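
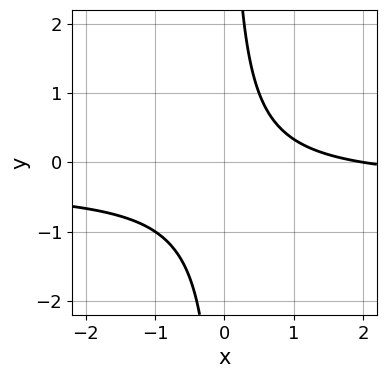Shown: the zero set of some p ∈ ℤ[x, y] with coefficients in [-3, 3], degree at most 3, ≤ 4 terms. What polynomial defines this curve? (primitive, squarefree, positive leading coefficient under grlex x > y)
deg p = 2. The shape is more complex than any degree-1 curve.
Observable constraints: no y-intercept at any integer in the box; it meets the x-axis at x = 2 (among the integer gridlines).
Matching integer coefficients to the picture gives p.

3*x*y + x - 2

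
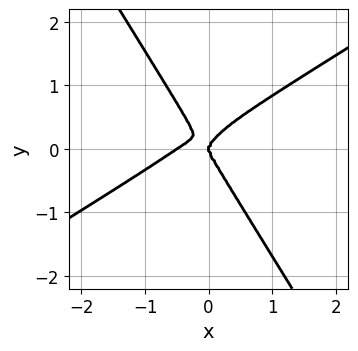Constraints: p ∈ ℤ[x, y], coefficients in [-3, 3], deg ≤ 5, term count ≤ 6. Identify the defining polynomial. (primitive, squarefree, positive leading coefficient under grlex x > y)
First, deg p = 4.
Next, from the visible intercepts: it meets the x-axis at x = 0 (among the integer gridlines); one y-axis crossing is at y = 0.
Finally, these observations pin down the coefficients.

2*x^4 - 3*x^3*y - y^4 + x^3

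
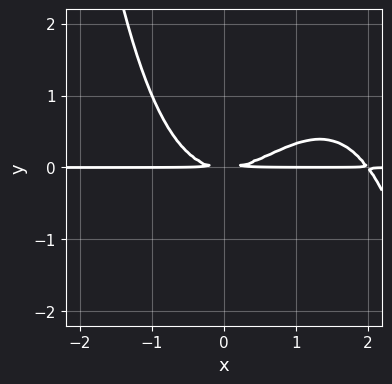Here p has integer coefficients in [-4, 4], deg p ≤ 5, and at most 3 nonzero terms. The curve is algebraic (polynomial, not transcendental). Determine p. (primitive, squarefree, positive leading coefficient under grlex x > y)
1. Degree: the shape is more complex than any degree-3 curve, so deg p = 4.
2. Against the integer gridlines: every point of the x-axis in the box is on the curve.
3. Fitting integer coefficients to these (and the overall shape) gives p.

x^3*y - 2*x^2*y + 3*y^2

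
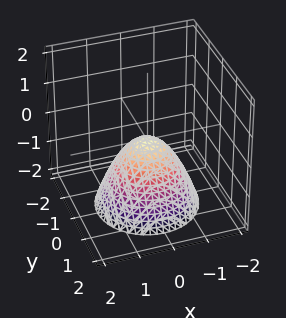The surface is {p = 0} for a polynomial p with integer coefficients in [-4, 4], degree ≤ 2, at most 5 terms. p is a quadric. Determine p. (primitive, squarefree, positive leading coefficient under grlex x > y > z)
First, degree: a single bowl opening along one axis; a quadric, so deg p = 2.
Then, symmetries: rotational symmetry about the z-axis ⇒ p depends on x, y only through x² + y².
Next, from the visible intercepts: it meets the x-axis at x = 0 (among the integer gridlines); it crosses the z-axis at the gridline z = 0; a circular section at z = -1 has radius exactly 1.
Finally, putting this together gives p.

x^2 + y^2 + z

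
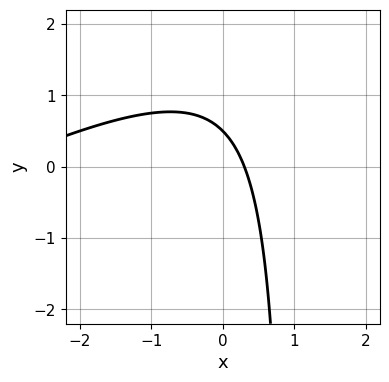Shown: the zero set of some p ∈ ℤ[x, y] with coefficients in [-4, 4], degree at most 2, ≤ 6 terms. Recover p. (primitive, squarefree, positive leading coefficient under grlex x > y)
x^2 - 2*x*y + 3*x + 2*y - 1

First, the degree is 2 — a generic line meets the curve in up to 2 points.
Finally, putting this together gives p.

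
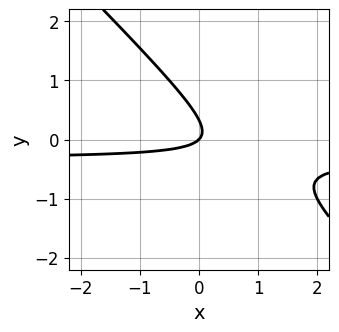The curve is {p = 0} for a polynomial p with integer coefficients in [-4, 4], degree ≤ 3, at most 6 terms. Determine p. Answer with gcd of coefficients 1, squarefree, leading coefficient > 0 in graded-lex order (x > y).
3*x*y + 3*y^2 + x - y

1. The degree is 2 — no degree-1 curve has this shape.
2. Observable constraints: it meets the x-axis at x = 0 (among the integer gridlines); it crosses the y-axis at the gridline y = 0.
3. Putting this together gives p.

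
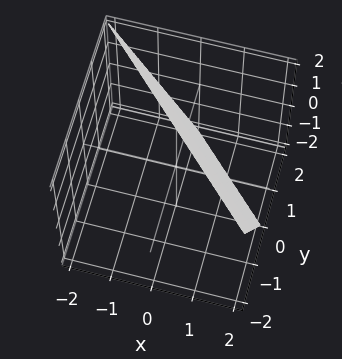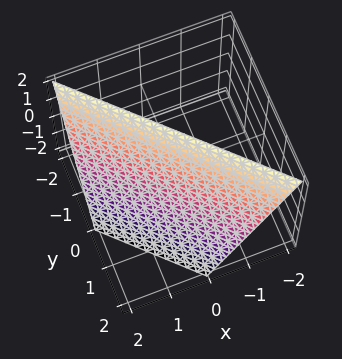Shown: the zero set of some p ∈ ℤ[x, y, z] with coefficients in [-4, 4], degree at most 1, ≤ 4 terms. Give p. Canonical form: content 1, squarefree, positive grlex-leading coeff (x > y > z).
(a) deg p = 1. Every cross-section is a straight line — this is a plane.
(b) Against the integer gridlines: it meets the x-axis at x = 1 (among the integer gridlines); it meets the y-axis at y = 1 (among the integer gridlines).
(c) Matching integer coefficients to the picture gives p. Check: (0, 0, 2) on the z-axis lies on the surface, and p(0, 0, 2) = 0. ✓

2*x + 2*y + z - 2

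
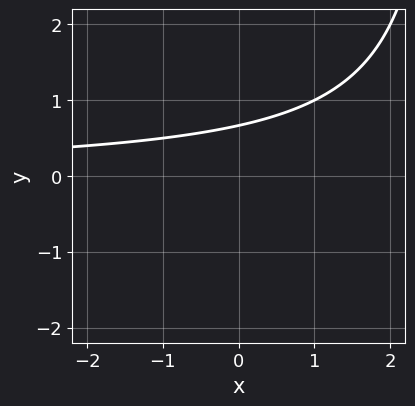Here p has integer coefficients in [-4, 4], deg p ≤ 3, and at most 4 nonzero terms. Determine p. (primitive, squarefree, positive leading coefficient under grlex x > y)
(a) Degree: a generic line meets the curve in up to 2 points, so deg p = 2.
(b) From the visible intercepts: it misses every integer gridline on the x-axis.
(c) These observations pin down the coefficients.

x*y - 3*y + 2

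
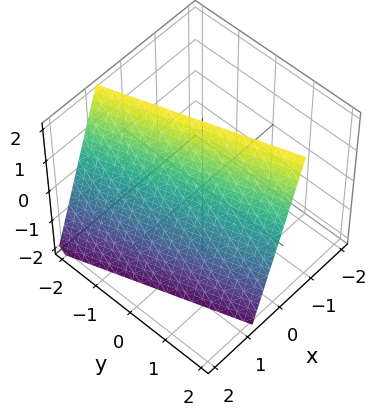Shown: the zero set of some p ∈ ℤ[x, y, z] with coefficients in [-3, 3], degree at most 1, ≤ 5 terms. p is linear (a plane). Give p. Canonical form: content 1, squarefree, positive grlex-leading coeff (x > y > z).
3*x + y + z - 2

First, degree: the surface is flat (a plane), so deg p = 1.
Next, checking where it meets the axes: it crosses the y-axis at the gridline y = 2; it meets the z-axis at z = 2 (among the integer gridlines).
Finally, matching integer coefficients to the picture gives p.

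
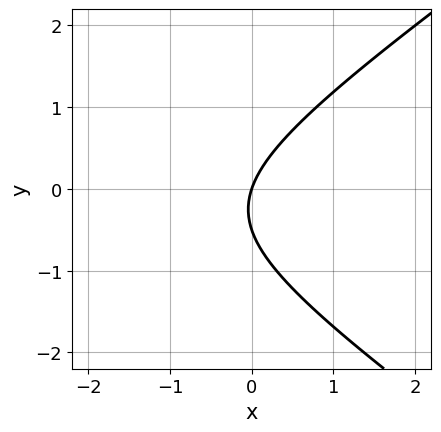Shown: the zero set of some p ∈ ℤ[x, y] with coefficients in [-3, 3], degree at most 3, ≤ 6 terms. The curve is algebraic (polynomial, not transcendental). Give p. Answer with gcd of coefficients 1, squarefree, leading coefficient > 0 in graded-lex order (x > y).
First, deg p = 2. No degree-1 curve has this shape.
Then, reading off the gridlines: it crosses the x-axis at the gridline x = 0; it crosses the y-axis at the gridline y = 0.
Finally, assembling these constraints gives the stated polynomial.

x^2 - 2*y^2 + 3*x - y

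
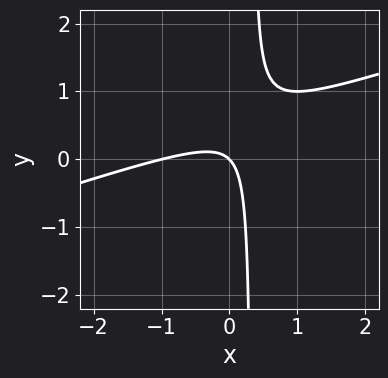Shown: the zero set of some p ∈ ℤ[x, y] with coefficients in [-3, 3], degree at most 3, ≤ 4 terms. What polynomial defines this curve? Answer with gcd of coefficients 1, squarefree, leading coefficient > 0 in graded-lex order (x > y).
x^2 - 3*x*y + x + y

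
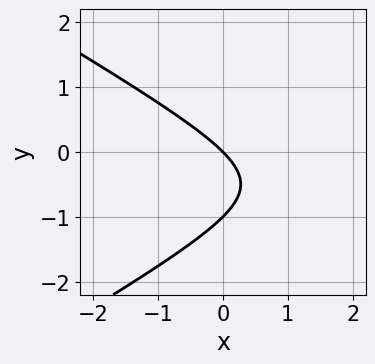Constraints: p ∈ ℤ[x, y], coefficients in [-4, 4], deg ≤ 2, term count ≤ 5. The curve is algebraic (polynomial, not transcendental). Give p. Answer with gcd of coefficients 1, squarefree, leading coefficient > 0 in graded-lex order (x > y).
Degree: the shape is more complex than any degree-1 curve, so deg p = 2.
From the axis intercepts and sections: among the integer gridlines, it crosses the y-axis at y ∈ {-1, 0}; it meets the x-axis at x = 0 (among the integer gridlines).
The integer polynomial consistent with all of this is the stated p.

x^2 - 3*y^2 - 3*x - 3*y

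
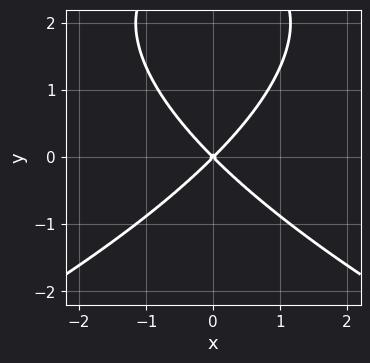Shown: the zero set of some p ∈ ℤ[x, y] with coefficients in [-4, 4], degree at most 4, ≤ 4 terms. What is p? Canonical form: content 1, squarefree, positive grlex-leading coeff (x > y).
y^3 + 3*x^2 - 3*y^2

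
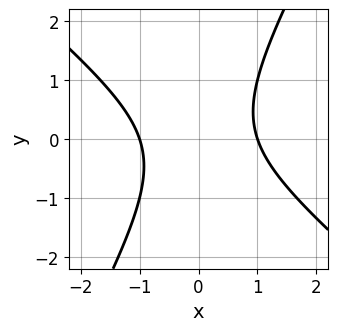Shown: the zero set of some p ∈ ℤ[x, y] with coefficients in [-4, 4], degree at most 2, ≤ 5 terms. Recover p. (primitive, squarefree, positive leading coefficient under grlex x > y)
3*x^2 + 2*x*y - 2*y^2 - 3

(a) deg p = 2. The shape is more complex than any degree-1 curve.
(b) Against the integer gridlines: no y-intercept at any integer in the box; the x-axis gridline crossings are at x ∈ {-1, 1}.
(c) Solving for integer coefficients yields p as stated.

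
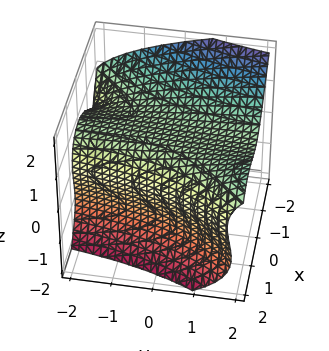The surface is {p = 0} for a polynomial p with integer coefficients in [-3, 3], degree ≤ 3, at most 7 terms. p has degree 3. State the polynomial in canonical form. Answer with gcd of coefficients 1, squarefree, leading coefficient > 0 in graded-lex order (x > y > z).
2*x^3 - 2*x^2*y + 2*z^3 + 3*z^2 - 3

First, the degree is 3 — a generic line meets the surface in up to 3 points.
Next, observable constraints: the surface avoids every integer y-axis point in the box.
Finally, solving for integer coefficients yields p as stated.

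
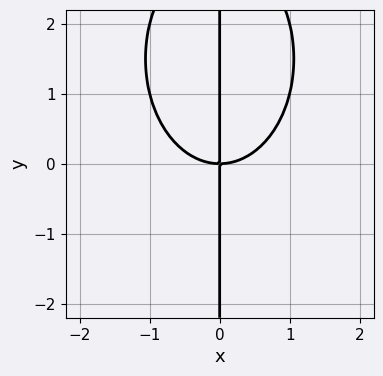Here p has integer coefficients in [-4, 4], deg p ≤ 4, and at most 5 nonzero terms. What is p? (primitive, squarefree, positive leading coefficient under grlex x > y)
1. deg p = 3. The shape is more complex than any degree-2 curve.
2. From the visible intercepts: one x-axis crossing is at x = 0; every point of the y-axis in the box is on the curve.
3. The integer polynomial consistent with all of this is the stated p.

2*x^3 + x*y^2 - 3*x*y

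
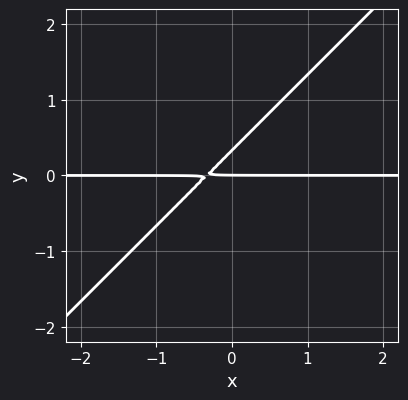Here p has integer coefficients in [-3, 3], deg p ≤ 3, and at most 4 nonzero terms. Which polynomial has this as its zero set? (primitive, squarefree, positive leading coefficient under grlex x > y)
3*x*y - 3*y^2 + y

The degree is 2 — a generic line meets the curve in up to 2 points.
Checking where it meets the axes: it meets the y-axis at y = 0 (among the integer gridlines); every point of the x-axis in the box is on the curve.
Assembling these constraints gives the stated polynomial.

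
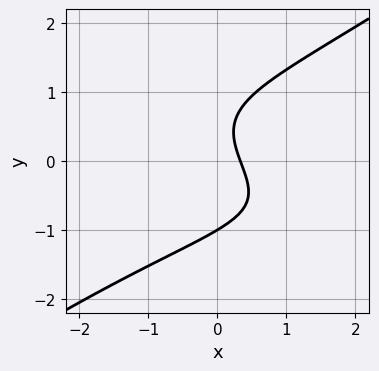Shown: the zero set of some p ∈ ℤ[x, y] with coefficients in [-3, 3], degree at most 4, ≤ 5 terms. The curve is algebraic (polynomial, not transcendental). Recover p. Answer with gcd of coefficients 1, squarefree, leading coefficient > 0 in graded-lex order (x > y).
(a) Degree: a generic line meets the curve in up to 3 points, so deg p = 3.
(b) From the visible intercepts: one y-axis crossing is at y = -1.
(c) Putting this together gives p.

x^2*y - 2*y^3 + 3*x + y - 1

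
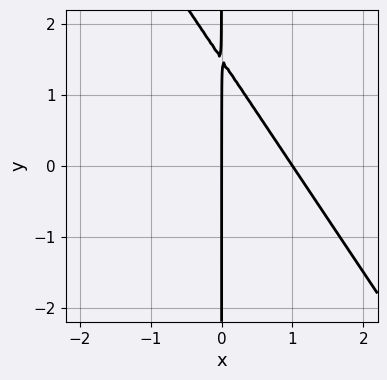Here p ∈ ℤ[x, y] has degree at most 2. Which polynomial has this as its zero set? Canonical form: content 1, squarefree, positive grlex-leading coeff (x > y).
1. The degree is 2 — a generic line meets the curve in up to 2 points.
2. From the axis intercepts and sections: among the integer gridlines, it crosses the x-axis at x ∈ {0, 1}; the visible y-axis segment lies entirely on the curve.
3. Putting this together gives p.

3*x^2 + 2*x*y - 3*x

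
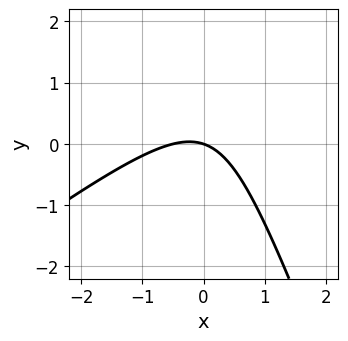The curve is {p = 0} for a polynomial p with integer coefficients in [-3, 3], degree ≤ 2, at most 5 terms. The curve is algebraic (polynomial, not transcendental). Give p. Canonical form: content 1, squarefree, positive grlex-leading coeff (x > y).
2*x^2 - 2*x*y - y^2 + x + 3*y

1. The degree is 2 — a generic line meets the curve in up to 2 points.
2. From the visible intercepts: it crosses the y-axis at the gridline y = 0; it crosses the x-axis at the gridline x = 0.
3. Matching integer coefficients to the picture gives p.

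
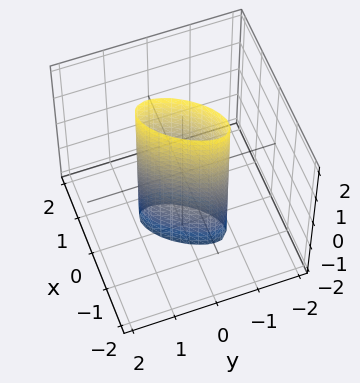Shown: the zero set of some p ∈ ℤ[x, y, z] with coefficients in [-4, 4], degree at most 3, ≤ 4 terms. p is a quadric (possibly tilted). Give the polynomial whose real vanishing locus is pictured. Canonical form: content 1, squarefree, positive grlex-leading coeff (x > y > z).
3*x^2 - 3*x*y + 2*y^2 - 1

First, degree: a generic line meets the surface in up to 2 points, so deg p = 2.
Next, against the integer gridlines: the surface avoids every integer z-axis point in the box.
Finally, fitting integer coefficients to these (and the overall shape) gives p.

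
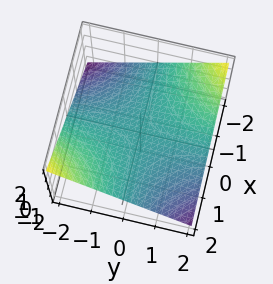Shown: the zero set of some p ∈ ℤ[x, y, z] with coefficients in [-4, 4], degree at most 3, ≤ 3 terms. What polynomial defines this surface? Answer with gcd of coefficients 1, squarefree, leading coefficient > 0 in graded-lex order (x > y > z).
First, deg p = 2. A hyperbolic paraboloid; a quadric.
Next, reading off the gridlines: it meets the z-axis at z = 0 (among the integer gridlines); the visible y-axis segment lies entirely on the surface; the visible x-axis segment lies entirely on the surface.
Finally, these observations pin down the coefficients.

x*y + 3*z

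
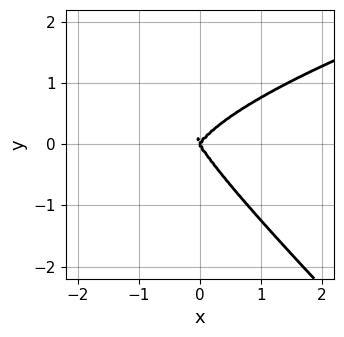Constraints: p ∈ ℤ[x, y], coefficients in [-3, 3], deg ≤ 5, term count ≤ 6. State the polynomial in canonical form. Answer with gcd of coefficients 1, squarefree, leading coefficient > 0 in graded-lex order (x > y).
3*x*y^3 + 3*y^4 - 3*x^3 + x*y^2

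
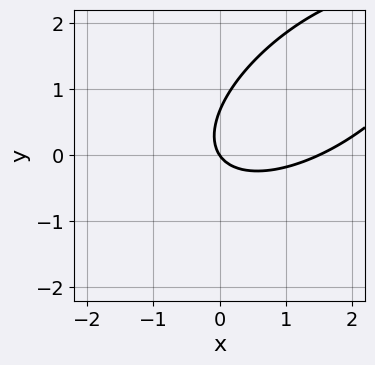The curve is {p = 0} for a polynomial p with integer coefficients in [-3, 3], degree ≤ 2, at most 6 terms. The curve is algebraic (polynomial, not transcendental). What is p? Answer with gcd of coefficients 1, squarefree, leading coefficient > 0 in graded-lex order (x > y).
2*x^2 - 3*x*y + 3*y^2 - 3*x - 2*y

1. deg p = 2. The shape is more complex than any degree-1 curve.
2. Against the integer gridlines: one x-axis crossing is at x = 0; one y-axis crossing is at y = 0.
3. Fitting integer coefficients to these (and the overall shape) gives p.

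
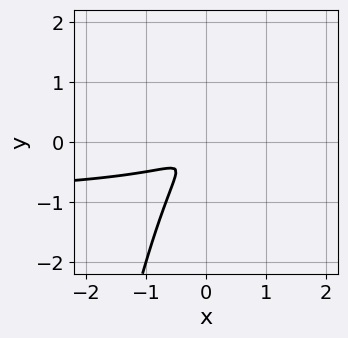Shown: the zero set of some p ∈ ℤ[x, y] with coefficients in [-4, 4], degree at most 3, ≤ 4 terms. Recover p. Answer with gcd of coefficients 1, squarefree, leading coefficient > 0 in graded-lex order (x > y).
2*x^2*y + 2*x^2 - 3*x*y + 2*y^2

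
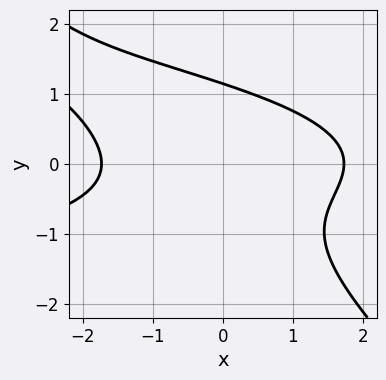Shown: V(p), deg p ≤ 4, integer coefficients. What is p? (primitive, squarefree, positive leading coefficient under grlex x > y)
2*x*y^2 + 2*y^3 + x^2 - 3

1. The degree is 3 — no degree-2 curve has this shape.
2. Solving for integer coefficients yields p as stated.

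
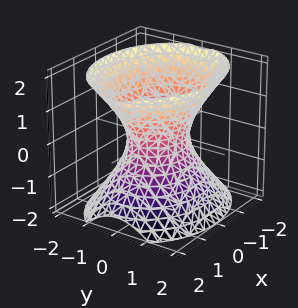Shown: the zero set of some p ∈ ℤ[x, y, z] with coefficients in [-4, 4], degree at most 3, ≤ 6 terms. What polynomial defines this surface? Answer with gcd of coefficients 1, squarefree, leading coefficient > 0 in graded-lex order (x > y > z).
First, degree: an hourglass — one-sheet hyperboloid; a quadric, so deg p = 2.
Next, symmetries: it's symmetric under z → −z, forcing even powers of z; the y ↦ −y reflection is a symmetry, so y appears only in even powers; mirror symmetry x ↦ −x ⇒ only even powers of x.
Then, checking where it meets the axes: it misses every integer gridline on the z-axis; among the integer gridlines, it crosses the x-axis at x ∈ {-1, 1}.
Finally, fitting integer coefficients to these (and the overall shape) gives p.

2*x^2 + 3*y^2 - 2*z^2 - 2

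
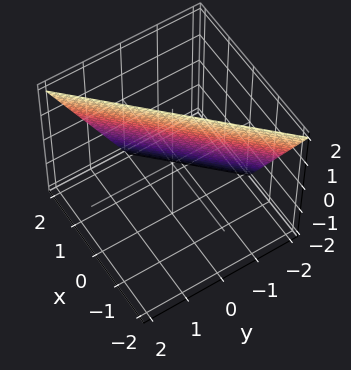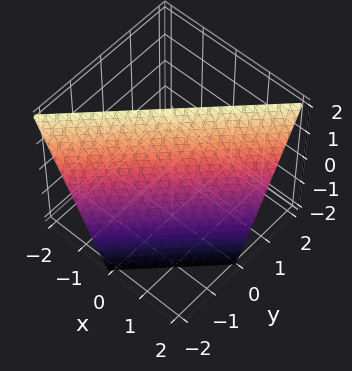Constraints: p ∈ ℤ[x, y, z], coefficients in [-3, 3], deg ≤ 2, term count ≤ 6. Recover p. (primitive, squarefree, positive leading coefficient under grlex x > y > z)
2*x - 2*y + z - 2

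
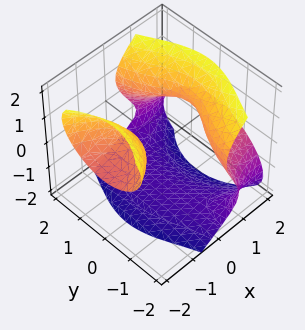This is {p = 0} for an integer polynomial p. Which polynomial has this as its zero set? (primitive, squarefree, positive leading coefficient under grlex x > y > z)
I count 2 distinct pieces.
Degree: the shape is more complex than any degree-2 surface, so deg p = 3.
Observable constraints: no y-intercept at any integer in the box; the surface avoids every integer x-axis point in the box.
Putting this together gives p.

x^2*z + x*y^2 - z^3 + 2*z - 2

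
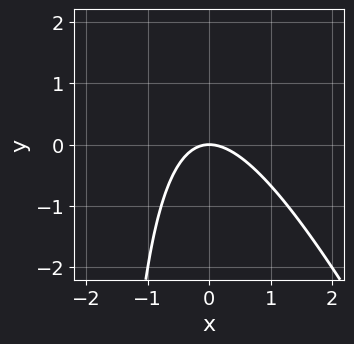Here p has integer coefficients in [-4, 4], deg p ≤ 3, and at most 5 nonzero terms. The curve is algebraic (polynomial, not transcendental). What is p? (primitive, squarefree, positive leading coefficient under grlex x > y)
2*x^2 + x*y + 2*y

(a) The degree is 2 — no degree-1 curve has this shape.
(b) From the axis intercepts and sections: it meets the x-axis at x = 0 (among the integer gridlines); it meets the y-axis at y = 0 (among the integer gridlines).
(c) These observations pin down the coefficients.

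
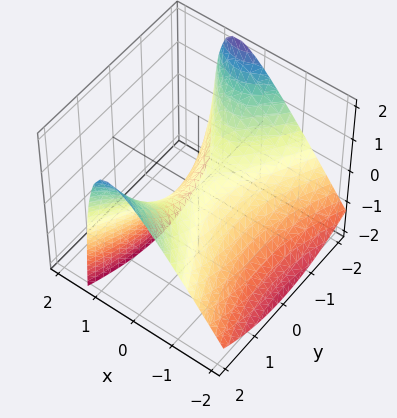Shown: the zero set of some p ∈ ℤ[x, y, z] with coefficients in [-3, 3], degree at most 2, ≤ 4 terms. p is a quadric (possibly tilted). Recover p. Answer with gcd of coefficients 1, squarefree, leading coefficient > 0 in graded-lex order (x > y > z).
3*x^2 - 2*x*z - y^2 + 3*z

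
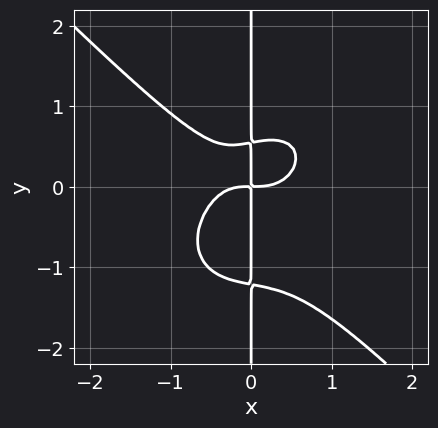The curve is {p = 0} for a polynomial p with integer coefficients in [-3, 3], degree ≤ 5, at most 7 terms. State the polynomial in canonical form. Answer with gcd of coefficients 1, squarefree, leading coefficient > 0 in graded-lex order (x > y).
3*x^4 + 3*x*y^3 - x^2*y + 2*x*y^2 - 2*x*y

1. The degree is 4 — a generic line meets the curve in up to 4 points.
2. Against the integer gridlines: the visible y-axis segment lies entirely on the curve.
3. Together with the visible shape, these determine p as stated.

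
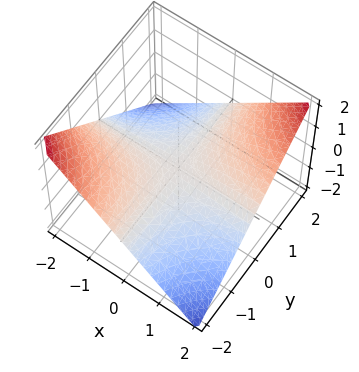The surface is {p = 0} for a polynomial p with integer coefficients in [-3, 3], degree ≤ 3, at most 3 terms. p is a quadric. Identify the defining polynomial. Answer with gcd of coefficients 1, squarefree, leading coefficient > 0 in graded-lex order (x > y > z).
x*y - 2*z

(a) The degree is 2 — a saddle surface; a quadric.
(b) From the visible intercepts: it meets the z-axis at z = 0 (among the integer gridlines); the visible x-axis segment lies entirely on the surface; the visible y-axis segment lies entirely on the surface.
(c) Solving for integer coefficients yields p as stated.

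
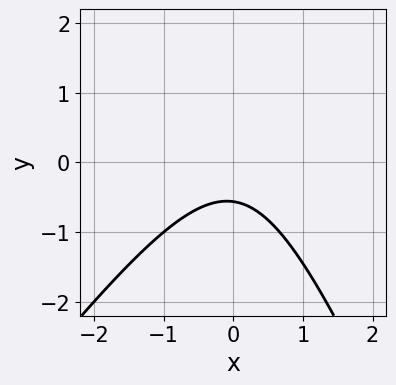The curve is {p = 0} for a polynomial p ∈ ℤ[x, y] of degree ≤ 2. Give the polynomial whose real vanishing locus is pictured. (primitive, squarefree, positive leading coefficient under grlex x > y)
deg p = 2.
Against the integer gridlines: it misses every integer gridline on the x-axis.
These observations pin down the coefficients.

3*x^2 - x*y - y^2 + 3*y + 2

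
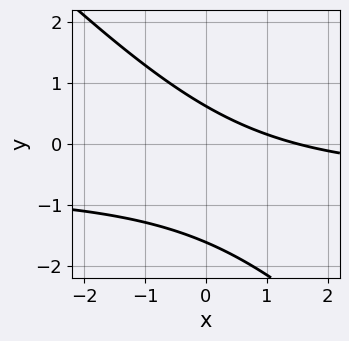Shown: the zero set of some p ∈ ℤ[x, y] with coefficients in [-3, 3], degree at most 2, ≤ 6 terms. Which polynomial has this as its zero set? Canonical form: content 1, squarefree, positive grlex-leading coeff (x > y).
3*x*y + 3*y^2 + 2*x + 3*y - 3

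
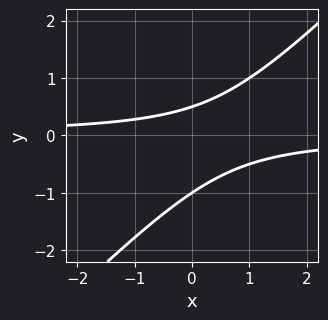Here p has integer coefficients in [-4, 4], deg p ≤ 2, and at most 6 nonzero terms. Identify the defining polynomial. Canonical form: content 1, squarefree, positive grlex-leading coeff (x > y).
2*x*y - 2*y^2 - y + 1

1. Degree: no degree-1 curve has this shape, so deg p = 2.
2. From the visible intercepts: the curve avoids every integer x-axis point in the box; it crosses the y-axis at the gridline y = -1.
3. Solving for integer coefficients yields p as stated.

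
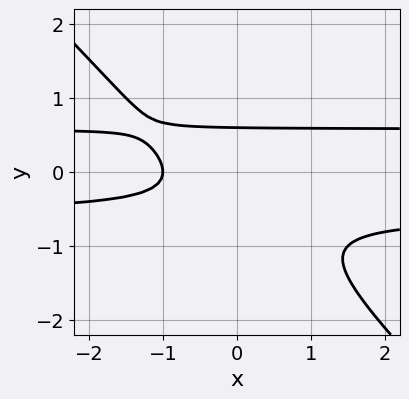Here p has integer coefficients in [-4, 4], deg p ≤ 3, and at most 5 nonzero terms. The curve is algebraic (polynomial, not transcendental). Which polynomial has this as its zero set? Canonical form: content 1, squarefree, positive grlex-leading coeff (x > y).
First, degree: a generic line meets the curve in up to 3 points, so deg p = 3.
Then, checking where it meets the axes: it meets the x-axis at x = -1 (among the integer gridlines).
Finally, the integer polynomial consistent with all of this is the stated p.

3*x*y^2 + 3*y^3 + y^2 - x - 1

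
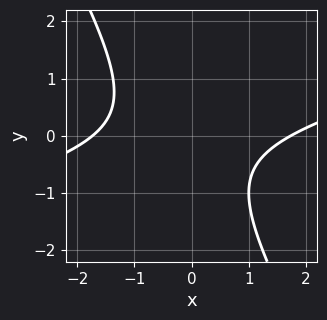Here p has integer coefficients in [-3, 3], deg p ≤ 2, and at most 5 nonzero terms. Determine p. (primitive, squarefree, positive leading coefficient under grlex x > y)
x^2 - 3*x*y - 2*y^2 - y - 3

(a) Degree: the shape is more complex than any degree-1 curve, so deg p = 2.
(b) Observable constraints: the curve avoids every integer y-axis point in the box.
(c) Matching integer coefficients to the picture gives p.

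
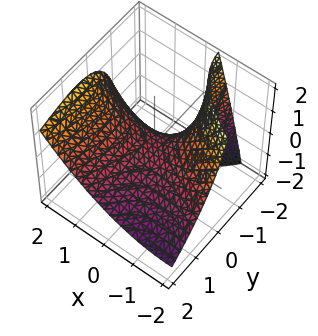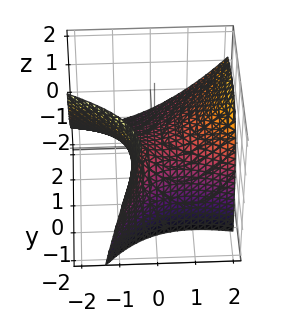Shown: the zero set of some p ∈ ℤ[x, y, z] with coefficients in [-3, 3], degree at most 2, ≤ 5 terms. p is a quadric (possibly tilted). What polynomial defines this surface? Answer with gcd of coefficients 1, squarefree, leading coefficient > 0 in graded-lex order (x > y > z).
deg p = 2. A generic line meets the surface in up to 2 points.
Reading off the gridlines: it crosses the y-axis at the gridline y = 0; one z-axis crossing is at z = 0.
Matching integer coefficients to the picture gives p.

x^2 + 2*x*y - y^2 - 2*y*z - 3*z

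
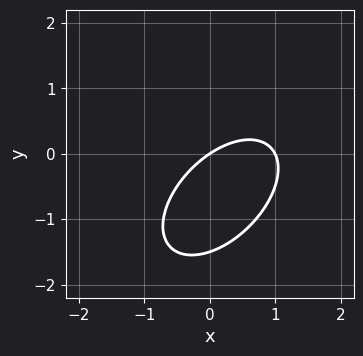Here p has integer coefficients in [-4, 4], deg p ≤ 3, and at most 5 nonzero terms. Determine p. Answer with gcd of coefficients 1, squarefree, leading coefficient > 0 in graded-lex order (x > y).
1. The degree is 2 — a generic line meets the curve in up to 2 points.
2. Checking where it meets the axes: it crosses the y-axis at the gridline y = 0; among the integer gridlines, it crosses the x-axis at x ∈ {0, 1}.
3. The integer polynomial consistent with all of this is the stated p.

2*x^2 - 2*x*y + 2*y^2 - 2*x + 3*y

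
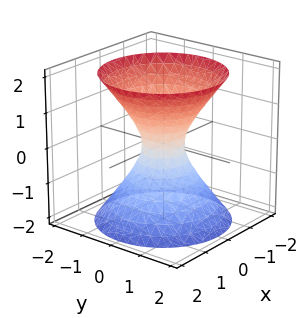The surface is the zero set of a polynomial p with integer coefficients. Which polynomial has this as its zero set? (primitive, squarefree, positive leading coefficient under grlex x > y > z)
3*x^2 + 3*y^2 - 2*z^2 - 1

First, degree: an hourglass — one-sheet hyperboloid; a quadric, so deg p = 2.
Next, symmetries: mirror symmetry z ↦ −z ⇒ only even powers of z; the surface is invariant under rotation about z: p = q(x² + y², z).
Then, observable constraints: a circular section at z = 1 has radius exactly 1; the surface avoids every integer z-axis point in the box.
Finally, fitting integer coefficients to these (and the overall shape) gives p.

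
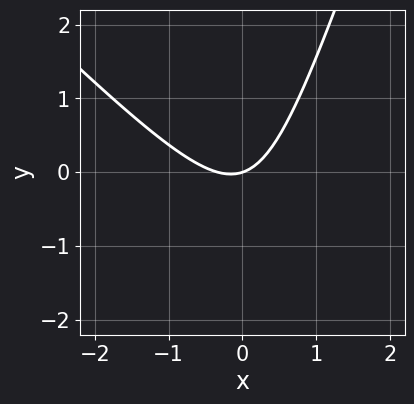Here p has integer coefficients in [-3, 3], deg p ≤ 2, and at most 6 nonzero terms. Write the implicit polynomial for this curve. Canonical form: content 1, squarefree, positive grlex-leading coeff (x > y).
3*x^2 + 2*x*y - y^2 + x - 3*y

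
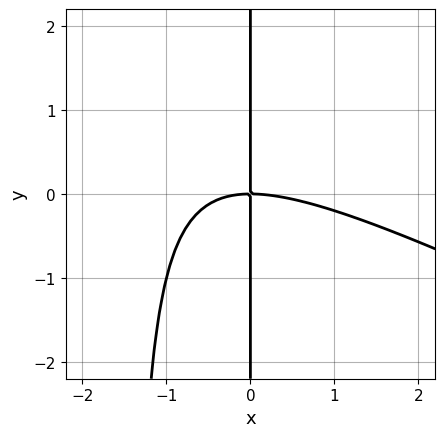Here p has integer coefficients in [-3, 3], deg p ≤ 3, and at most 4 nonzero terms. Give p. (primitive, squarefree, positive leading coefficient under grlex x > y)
x^3 + 2*x^2*y + 3*x*y

(a) deg p = 3.
(b) From the axis intercepts and sections: one x-axis crossing is at x = 0; every point of the y-axis in the box is on the curve.
(c) Fitting integer coefficients to these (and the overall shape) gives p.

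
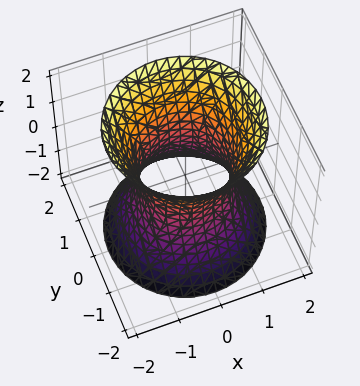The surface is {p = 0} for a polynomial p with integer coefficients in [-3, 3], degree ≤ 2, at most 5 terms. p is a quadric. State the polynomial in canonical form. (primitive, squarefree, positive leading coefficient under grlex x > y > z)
2*x^2 + 2*y^2 - z^2 - 2

deg p = 2. An hourglass — one-sheet hyperboloid; a quadric.
Symmetries: the z ↦ −z reflection is a symmetry, so z appears only in even powers; the z-axis is an axis of rotation, so x and y enter only as x² + y².
Observable constraints: among the integer gridlines, it crosses the y-axis at y ∈ {-1, 1}; a circular section at z = 0 has radius exactly 1; among the integer gridlines, it crosses the x-axis at x ∈ {-1, 1}.
Putting this together gives p.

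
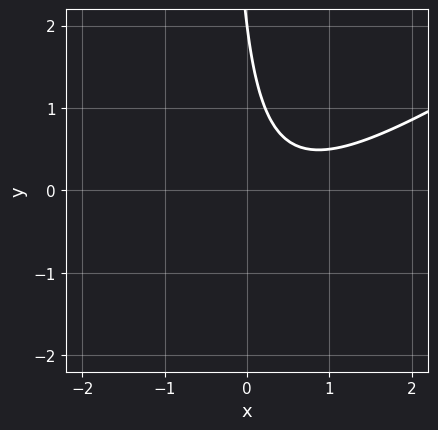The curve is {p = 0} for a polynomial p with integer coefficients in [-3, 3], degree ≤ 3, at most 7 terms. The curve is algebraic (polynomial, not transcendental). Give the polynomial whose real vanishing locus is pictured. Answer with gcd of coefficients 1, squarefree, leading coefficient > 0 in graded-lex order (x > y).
First, deg p = 2. A generic line meets the curve in up to 2 points.
Next, against the integer gridlines: no x-intercept at any integer in the box; one y-axis crossing is at y = 2.
Finally, solving for integer coefficients yields p as stated.

2*x^2 - 3*x*y - 2*x - y + 2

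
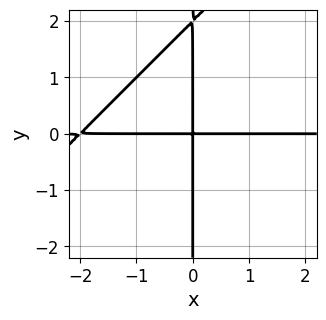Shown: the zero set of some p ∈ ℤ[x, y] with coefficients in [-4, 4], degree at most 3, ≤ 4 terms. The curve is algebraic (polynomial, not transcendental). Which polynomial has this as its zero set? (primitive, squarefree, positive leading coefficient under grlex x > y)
1. Degree: a generic line meets the curve in up to 3 points, so deg p = 3.
2. Checking where it meets the axes: the visible y-axis segment lies entirely on the curve; every point of the x-axis in the box is on the curve.
3. Solving for integer coefficients yields p as stated.

x^2*y - x*y^2 + 2*x*y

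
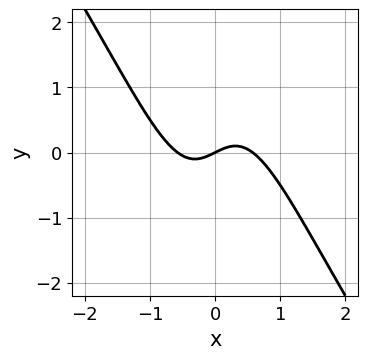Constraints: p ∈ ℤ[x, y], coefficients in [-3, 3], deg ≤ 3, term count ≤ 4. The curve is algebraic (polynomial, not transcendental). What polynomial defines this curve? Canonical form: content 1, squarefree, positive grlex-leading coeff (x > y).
3*x^3 + 2*x^2*y - x + 2*y

First, degree: no degree-2 curve has this shape, so deg p = 3.
Then, against the integer gridlines: it meets the x-axis at x = 0 (among the integer gridlines); one y-axis crossing is at y = 0.
Finally, these observations pin down the coefficients.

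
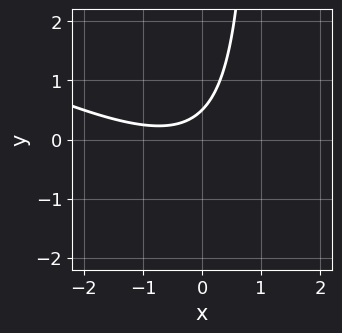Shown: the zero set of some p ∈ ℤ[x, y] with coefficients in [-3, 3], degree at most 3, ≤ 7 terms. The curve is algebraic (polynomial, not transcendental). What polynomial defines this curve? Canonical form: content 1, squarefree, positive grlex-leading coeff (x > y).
First, deg p = 2. No degree-1 curve has this shape.
Then, from the axis intercepts and sections: no x-intercept at any integer in the box.
Finally, these observations pin down the coefficients.

x^2 + 2*x*y + x - 2*y + 1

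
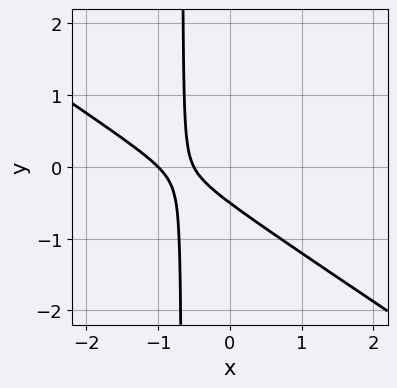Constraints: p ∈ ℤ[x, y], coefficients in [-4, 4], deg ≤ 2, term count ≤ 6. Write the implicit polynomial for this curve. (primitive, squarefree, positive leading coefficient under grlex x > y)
2*x^2 + 3*x*y + 3*x + 2*y + 1

Degree: the shape is more complex than any degree-1 curve, so deg p = 2.
From the visible intercepts: one x-axis crossing is at x = -1.
Solving for integer coefficients yields p as stated.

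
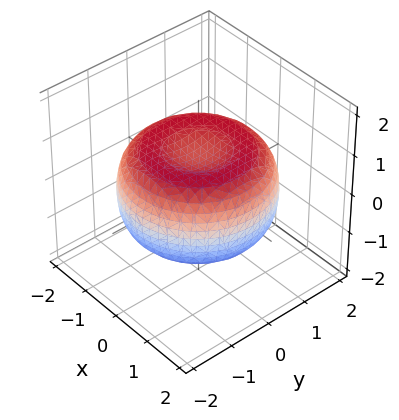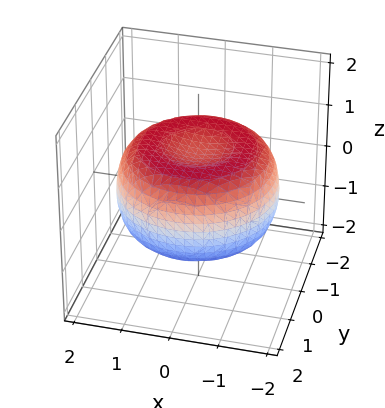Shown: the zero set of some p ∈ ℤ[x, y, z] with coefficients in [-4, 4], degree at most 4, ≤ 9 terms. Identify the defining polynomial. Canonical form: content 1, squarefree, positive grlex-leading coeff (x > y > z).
x^4 + 2*x^2*y^2 + y^4 - 2*x^2 - 2*y^2 + 3*z^2 - 2

First, deg p = 4.
Next, symmetries: every cross-section ⟂ z is a circle, so x, y appear only via x² + y².
Next, reading off the gridlines: a circular section at z = -1 has radius exactly 1.
Finally, together with the visible shape, these determine p as stated.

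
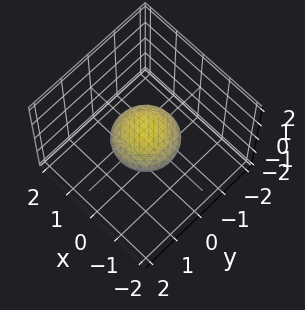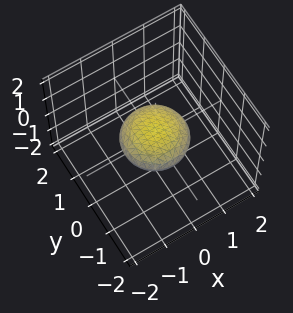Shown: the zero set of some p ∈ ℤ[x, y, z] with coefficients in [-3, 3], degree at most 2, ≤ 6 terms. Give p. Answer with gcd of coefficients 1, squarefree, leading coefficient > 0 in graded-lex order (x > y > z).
x^2 + y^2 + 3*z^2 - 1

1. deg p = 2.
2. Symmetries: mirror symmetry z ↦ −z ⇒ only even powers of z; rotational symmetry about the z-axis ⇒ p depends on x, y only through x² + y².
3. Reading off the gridlines: a circular section at z = 0 has radius exactly 1; among the integer gridlines, it crosses the y-axis at y ∈ {-1, 1}.
4. Together with the visible shape, these determine p as stated.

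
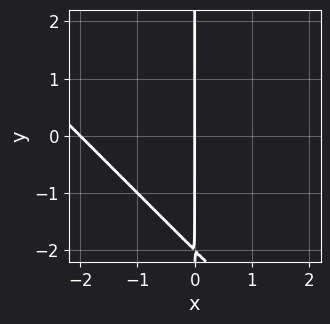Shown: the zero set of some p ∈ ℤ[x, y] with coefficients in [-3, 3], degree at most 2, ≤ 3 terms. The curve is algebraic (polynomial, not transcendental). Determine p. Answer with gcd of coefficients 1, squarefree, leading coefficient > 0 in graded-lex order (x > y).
(a) Degree: no degree-1 curve has this shape, so deg p = 2.
(b) From the axis intercepts and sections: the visible y-axis segment lies entirely on the curve; the x-axis gridline crossings are at x ∈ {-2, 0}.
(c) Solving for integer coefficients yields p as stated.

x^2 + x*y + 2*x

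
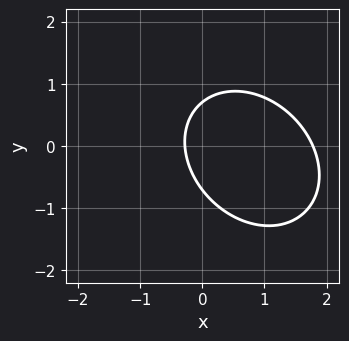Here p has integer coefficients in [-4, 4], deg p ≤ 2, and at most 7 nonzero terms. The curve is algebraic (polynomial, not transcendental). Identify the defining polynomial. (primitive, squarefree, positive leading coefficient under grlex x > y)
First, degree: no degree-1 curve has this shape, so deg p = 2.
Finally, putting this together gives p.

2*x^2 + x*y + 2*y^2 - 3*x - 1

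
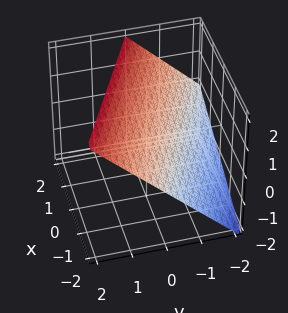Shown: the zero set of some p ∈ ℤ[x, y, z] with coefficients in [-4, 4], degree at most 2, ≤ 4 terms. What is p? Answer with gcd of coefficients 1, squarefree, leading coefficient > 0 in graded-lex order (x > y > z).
x + 2*y - 2*z + 2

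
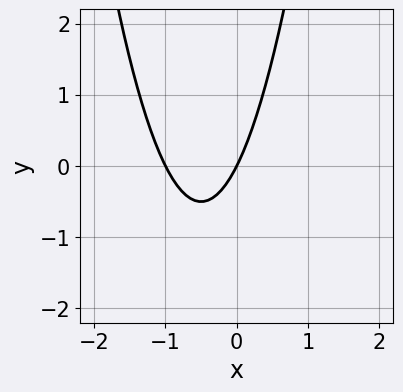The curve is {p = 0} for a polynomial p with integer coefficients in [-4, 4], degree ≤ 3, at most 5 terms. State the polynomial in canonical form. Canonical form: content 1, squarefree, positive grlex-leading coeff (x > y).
2*x^2 + 2*x - y

First, the degree is 2 — no degree-1 curve has this shape.
Next, from the axis intercepts and sections: it meets the y-axis at y = 0 (among the integer gridlines); the x-axis gridline crossings are at x ∈ {-1, 0}.
Finally, these observations pin down the coefficients.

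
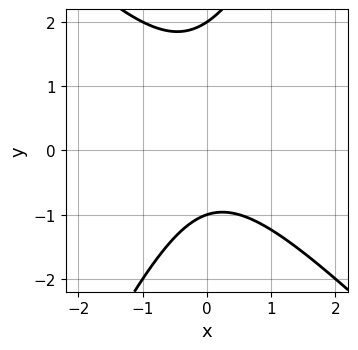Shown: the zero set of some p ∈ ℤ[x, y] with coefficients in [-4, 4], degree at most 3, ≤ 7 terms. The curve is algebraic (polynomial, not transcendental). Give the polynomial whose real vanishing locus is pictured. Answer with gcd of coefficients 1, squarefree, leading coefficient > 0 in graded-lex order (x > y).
Degree: a generic line meets the curve in up to 2 points, so deg p = 2.
Checking where it meets the axes: the y-axis gridline crossings are at y ∈ {-1, 2}; the curve avoids every integer x-axis point in the box.
These observations pin down the coefficients.

2*x^2 + x*y - y^2 + y + 2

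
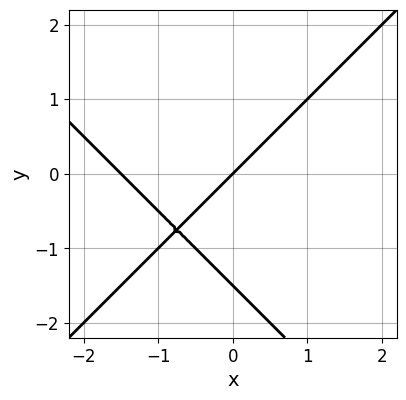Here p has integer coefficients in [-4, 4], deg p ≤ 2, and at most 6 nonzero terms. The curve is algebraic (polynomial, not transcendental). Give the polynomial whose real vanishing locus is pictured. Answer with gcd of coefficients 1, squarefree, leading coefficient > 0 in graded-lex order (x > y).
The degree is 2 — the shape is more complex than any degree-1 curve.
From the axis intercepts and sections: it crosses the x-axis at the gridline x = 0; it crosses the y-axis at the gridline y = 0.
Matching integer coefficients to the picture gives p.

2*x^2 - 2*y^2 + 3*x - 3*y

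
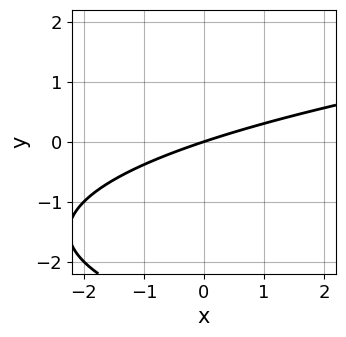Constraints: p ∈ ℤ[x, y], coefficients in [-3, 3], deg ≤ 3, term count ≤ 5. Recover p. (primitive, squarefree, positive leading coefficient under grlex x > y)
y^2 - x + 3*y

First, deg p = 2.
Then, checking where it meets the axes: it crosses the x-axis at the gridline x = 0; it crosses the y-axis at the gridline y = 0.
Finally, these observations pin down the coefficients.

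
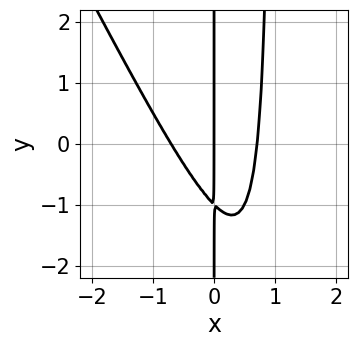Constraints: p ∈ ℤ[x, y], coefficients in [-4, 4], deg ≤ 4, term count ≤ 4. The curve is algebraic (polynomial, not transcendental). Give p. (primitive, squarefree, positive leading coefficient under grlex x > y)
2*x^3 + x^2*y - x*y - x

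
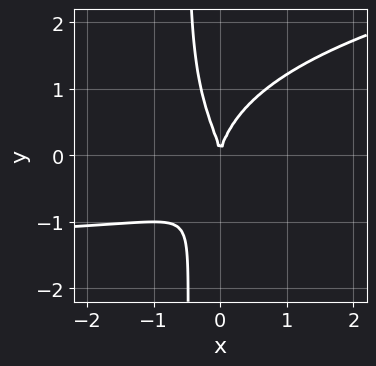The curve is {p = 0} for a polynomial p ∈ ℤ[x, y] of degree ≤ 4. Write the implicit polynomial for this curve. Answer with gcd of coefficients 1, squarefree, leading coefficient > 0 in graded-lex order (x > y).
1. The degree is 4 — the shape is more complex than any degree-3 curve.
2. Against the integer gridlines: one y-axis crossing is at y = 0; it meets the x-axis at x = 0 (among the integer gridlines).
3. Matching integer coefficients to the picture gives p.

2*x*y^3 - 2*x^2*y + y^3 - 3*x^2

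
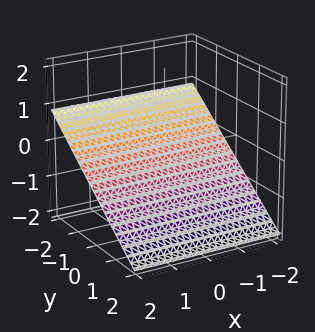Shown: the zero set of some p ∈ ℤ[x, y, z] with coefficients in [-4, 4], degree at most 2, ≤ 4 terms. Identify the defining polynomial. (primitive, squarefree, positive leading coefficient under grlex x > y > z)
2*y + 3*z + 2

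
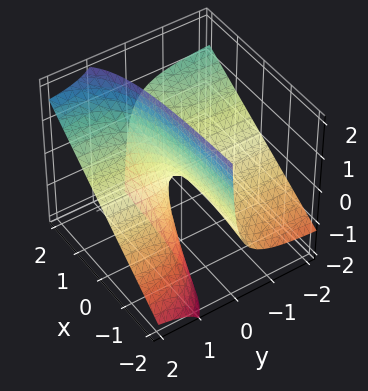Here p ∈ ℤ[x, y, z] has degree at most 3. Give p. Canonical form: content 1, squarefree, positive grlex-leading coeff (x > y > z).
2*x*y - 3*y*z + z

(a) Degree: a generic line meets the surface in up to 2 points, so deg p = 2.
(b) From the visible intercepts: every point of the x-axis in the box is on the surface; every point of the y-axis in the box is on the surface; it meets the z-axis at z = 0 (among the integer gridlines).
(c) Solving for integer coefficients yields p as stated.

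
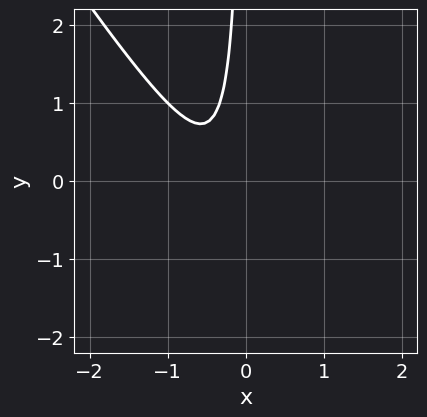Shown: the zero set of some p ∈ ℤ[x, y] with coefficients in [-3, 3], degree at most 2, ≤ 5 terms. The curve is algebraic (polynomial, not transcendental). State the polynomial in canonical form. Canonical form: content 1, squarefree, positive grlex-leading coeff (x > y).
(a) deg p = 2. No degree-1 curve has this shape.
(b) Checking where it meets the axes: it misses every integer gridline on the x-axis; no y-intercept at any integer in the box.
(c) The integer polynomial consistent with all of this is the stated p.

3*x^2 + 2*x*y + 2*x + 1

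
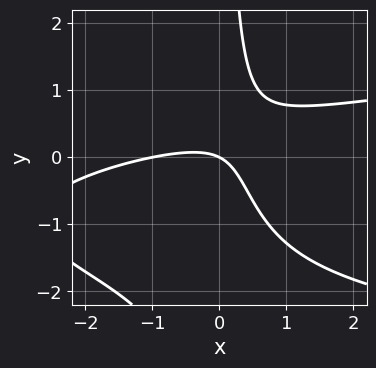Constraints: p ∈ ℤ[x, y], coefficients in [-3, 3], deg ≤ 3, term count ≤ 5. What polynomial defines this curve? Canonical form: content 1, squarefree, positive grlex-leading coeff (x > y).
2*x*y^2 - x^2 + 3*x*y - x - 2*y

1. deg p = 3. No degree-2 curve has this shape.
2. Against the integer gridlines: the x-axis gridline crossings are at x ∈ {-1, 0}; one y-axis crossing is at y = 0.
3. Fitting integer coefficients to these (and the overall shape) gives p.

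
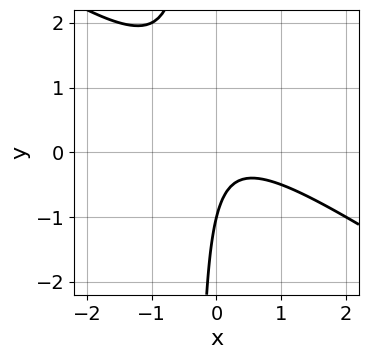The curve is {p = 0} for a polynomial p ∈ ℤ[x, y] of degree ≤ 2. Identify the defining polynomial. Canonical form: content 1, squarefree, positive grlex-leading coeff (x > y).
2*x^2 + 3*x*y - x + y + 1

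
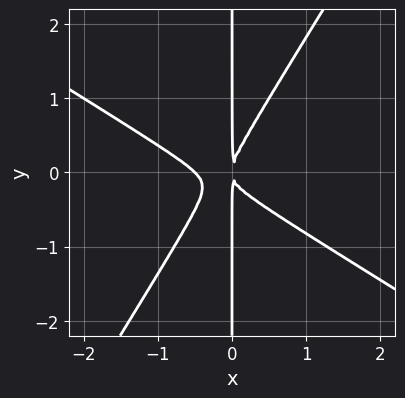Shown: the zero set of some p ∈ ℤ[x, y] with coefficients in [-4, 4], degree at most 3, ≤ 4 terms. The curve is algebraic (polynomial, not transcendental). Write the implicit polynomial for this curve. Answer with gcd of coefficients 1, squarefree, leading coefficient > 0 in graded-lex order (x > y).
Degree: a generic line meets the curve in up to 3 points, so deg p = 3.
From the axis intercepts and sections: the visible y-axis segment lies entirely on the curve.
Fitting integer coefficients to these (and the overall shape) gives p.

2*x^3 + 2*x^2*y - 2*x*y^2 + x^2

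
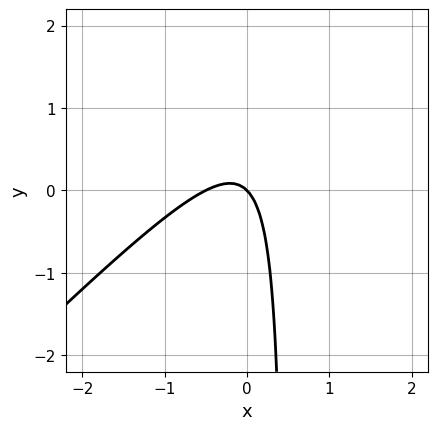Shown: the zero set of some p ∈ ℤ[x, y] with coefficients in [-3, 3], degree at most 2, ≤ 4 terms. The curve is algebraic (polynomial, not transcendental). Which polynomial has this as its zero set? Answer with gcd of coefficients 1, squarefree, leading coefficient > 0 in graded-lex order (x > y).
2*x^2 - 2*x*y + x + y

The degree is 2 — a generic line meets the curve in up to 2 points.
Against the integer gridlines: one x-axis crossing is at x = 0; it meets the y-axis at y = 0 (among the integer gridlines).
Together with the visible shape, these determine p as stated.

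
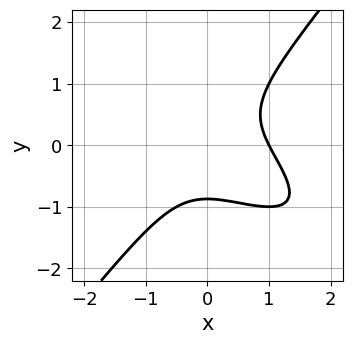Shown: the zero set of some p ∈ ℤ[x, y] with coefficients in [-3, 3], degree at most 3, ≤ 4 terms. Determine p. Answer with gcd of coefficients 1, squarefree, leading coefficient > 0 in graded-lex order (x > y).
1. Degree: the shape is more complex than any degree-2 curve, so deg p = 3.
2. Reading off the gridlines: it crosses the x-axis at the gridline x = 1.
3. Together with the visible shape, these determine p as stated.

2*x^3 + 3*x^2*y - 3*y^3 - 2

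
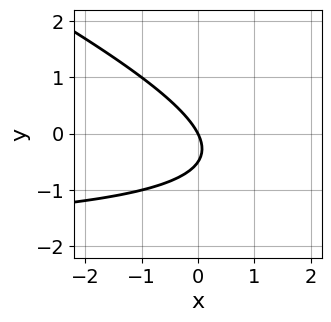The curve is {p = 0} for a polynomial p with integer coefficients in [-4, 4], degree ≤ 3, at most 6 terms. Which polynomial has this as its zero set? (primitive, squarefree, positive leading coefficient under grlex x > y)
x*y + 2*y^2 + 2*x + y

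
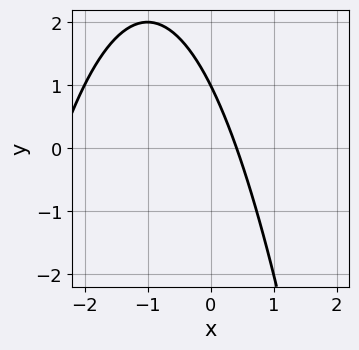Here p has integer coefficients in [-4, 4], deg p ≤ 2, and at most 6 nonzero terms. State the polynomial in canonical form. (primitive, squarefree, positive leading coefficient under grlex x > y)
x^2 + 2*x + y - 1

(a) Degree: a generic line meets the curve in up to 2 points, so deg p = 2.
(b) Reading off the gridlines: it crosses the y-axis at the gridline y = 1.
(c) Matching integer coefficients to the picture gives p.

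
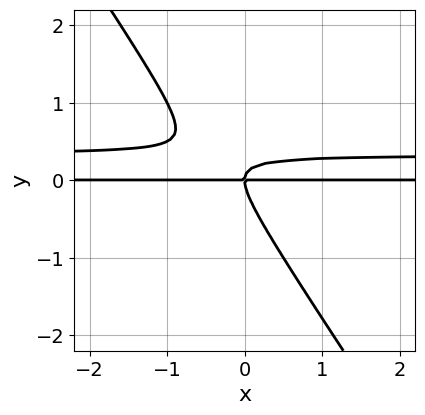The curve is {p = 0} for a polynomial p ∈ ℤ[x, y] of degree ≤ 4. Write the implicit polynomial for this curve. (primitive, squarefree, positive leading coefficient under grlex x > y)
3*x*y^2 + 2*y^3 - x*y

(a) Degree: no degree-2 curve has this shape, so deg p = 3.
(b) Checking where it meets the axes: the visible x-axis segment lies entirely on the curve; it meets the y-axis at y = 0 (among the integer gridlines).
(c) These observations pin down the coefficients.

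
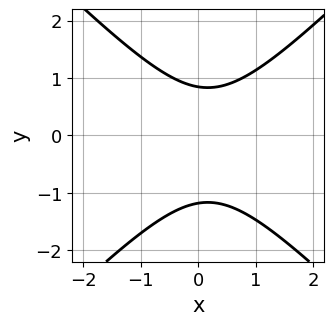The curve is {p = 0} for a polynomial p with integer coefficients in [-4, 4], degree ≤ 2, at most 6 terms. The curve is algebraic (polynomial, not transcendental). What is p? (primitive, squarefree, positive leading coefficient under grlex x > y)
3*x^2 - 3*y^2 - x - y + 3

(a) Degree: no degree-1 curve has this shape, so deg p = 2.
(b) Observable constraints: the curve avoids every integer x-axis point in the box.
(c) The integer polynomial consistent with all of this is the stated p.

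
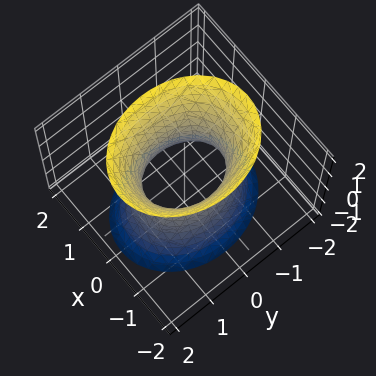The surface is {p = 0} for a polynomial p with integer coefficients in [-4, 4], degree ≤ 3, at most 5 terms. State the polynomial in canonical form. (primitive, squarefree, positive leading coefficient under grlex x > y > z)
deg p = 2.
Symmetries: mirror symmetry y ↦ −y ⇒ only even powers of y; mirror symmetry x ↦ −x ⇒ only even powers of x; the z ↦ −z reflection is a symmetry, so z appears only in even powers.
Against the integer gridlines: among the integer gridlines, it crosses the y-axis at y ∈ {-1, 1}; no z-intercept at any integer in the box.
Solving for integer coefficients yields p as stated.

3*x^2 + 2*y^2 - z^2 - 2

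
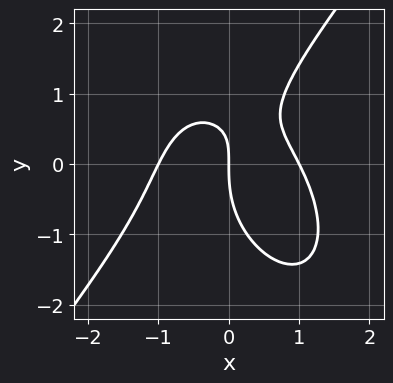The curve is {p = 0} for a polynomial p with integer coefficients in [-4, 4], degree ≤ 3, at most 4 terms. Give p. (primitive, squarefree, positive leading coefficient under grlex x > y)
2*x^3 - y^3 + 2*x*y - 2*x

First, degree: no degree-2 curve has this shape, so deg p = 3.
Next, reading off the gridlines: it meets the y-axis at y = 0 (among the integer gridlines); the x-axis gridline crossings are at x ∈ {-1, 0, 1}.
Finally, putting this together gives p.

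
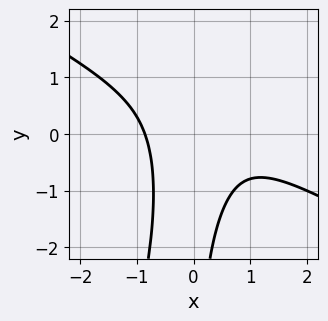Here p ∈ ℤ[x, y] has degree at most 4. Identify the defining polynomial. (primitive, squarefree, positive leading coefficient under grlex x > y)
2*x^3 + 3*x^2*y - x*y^2 - x^2 + 2

(a) The degree is 3 — the shape is more complex than any degree-2 curve.
(b) Checking where it meets the axes: no y-intercept at any integer in the box.
(c) Together with the visible shape, these determine p as stated.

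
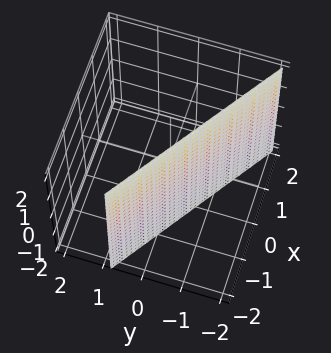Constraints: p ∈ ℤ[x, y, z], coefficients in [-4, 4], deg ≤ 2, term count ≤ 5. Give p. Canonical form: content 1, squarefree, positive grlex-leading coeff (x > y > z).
(a) The degree is 1 — the surface is flat (a plane).
(b) Checking where it meets the axes: it meets the x-axis at x = -1 (among the integer gridlines); the surface avoids every integer z-axis point in the box.
(c) Assembling these constraints gives the stated polynomial.

2*x + 3*y + 2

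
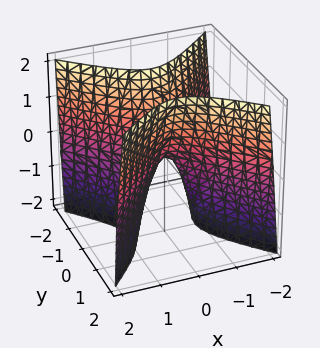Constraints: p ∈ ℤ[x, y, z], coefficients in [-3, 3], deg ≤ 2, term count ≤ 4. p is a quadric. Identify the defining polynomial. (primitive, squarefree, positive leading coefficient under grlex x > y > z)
(a) deg p = 2. A saddle surface; a quadric.
(b) Symmetries: it's symmetric under y → −y, forcing even powers of y; it's symmetric under x → −x, forcing even powers of x.
(c) Checking where it meets the axes: it meets the y-axis at y = 0 (among the integer gridlines); it meets the x-axis at x = 0 (among the integer gridlines).
(d) Putting this together gives p.

3*x^2 - 3*y^2 + z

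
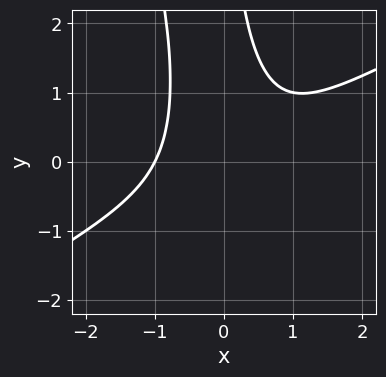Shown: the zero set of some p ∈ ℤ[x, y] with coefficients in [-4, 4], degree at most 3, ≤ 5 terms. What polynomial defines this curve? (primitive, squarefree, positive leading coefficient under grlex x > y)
2*x^3 - 3*x^2*y - x*y^2 + 2

First, the degree is 3 — no degree-2 curve has this shape.
Next, from the axis intercepts and sections: one x-axis crossing is at x = -1; it misses every integer gridline on the y-axis.
Finally, putting this together gives p.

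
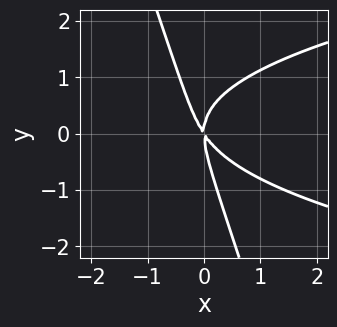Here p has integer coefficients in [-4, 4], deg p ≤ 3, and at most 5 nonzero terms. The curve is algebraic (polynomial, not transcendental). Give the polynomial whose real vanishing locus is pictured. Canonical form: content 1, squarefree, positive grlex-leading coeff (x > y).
1. deg p = 3. A generic line meets the curve in up to 3 points.
2. Against the integer gridlines: it crosses the y-axis at the gridline y = 0; it crosses the x-axis at the gridline x = 0.
3. Fitting integer coefficients to these (and the overall shape) gives p.

3*x*y^2 + y^3 - 3*x^2 - 2*x*y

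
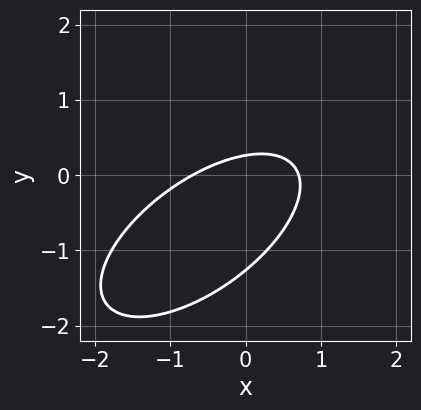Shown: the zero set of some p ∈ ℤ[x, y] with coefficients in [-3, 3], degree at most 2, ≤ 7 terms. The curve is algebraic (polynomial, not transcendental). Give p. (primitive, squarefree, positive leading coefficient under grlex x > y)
Degree: a generic line meets the curve in up to 2 points, so deg p = 2.
Solving for integer coefficients yields p as stated.

2*x^2 - 3*x*y + 3*y^2 + 3*y - 1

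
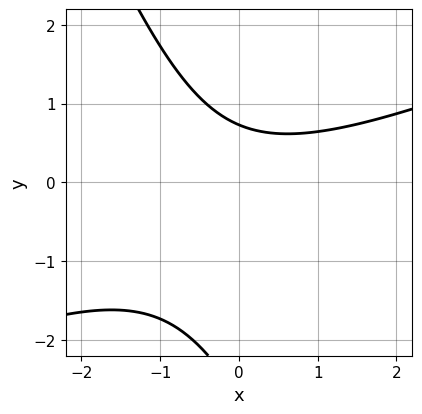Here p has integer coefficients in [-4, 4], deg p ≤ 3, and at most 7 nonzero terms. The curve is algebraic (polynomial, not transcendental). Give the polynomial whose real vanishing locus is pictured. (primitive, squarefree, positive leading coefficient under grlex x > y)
1. deg p = 2. A generic line meets the curve in up to 2 points.
2. From the visible intercepts: it misses every integer gridline on the x-axis.
3. Matching integer coefficients to the picture gives p.

x^2 - 2*x*y - y^2 - 2*y + 2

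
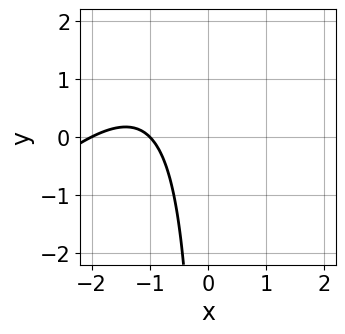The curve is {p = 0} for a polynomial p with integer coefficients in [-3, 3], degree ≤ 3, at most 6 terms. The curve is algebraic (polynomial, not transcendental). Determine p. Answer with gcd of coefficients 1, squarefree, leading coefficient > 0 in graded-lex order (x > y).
x^2 - x*y + 3*x + 2

Degree: a generic line meets the curve in up to 2 points, so deg p = 2.
Reading off the gridlines: among the integer gridlines, it crosses the x-axis at x ∈ {-2, -1}; no y-intercept at any integer in the box.
These observations pin down the coefficients.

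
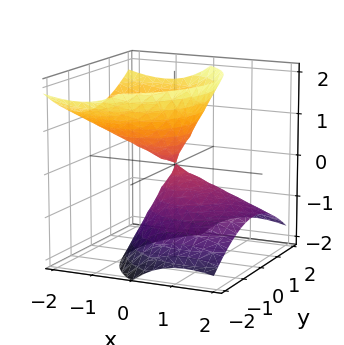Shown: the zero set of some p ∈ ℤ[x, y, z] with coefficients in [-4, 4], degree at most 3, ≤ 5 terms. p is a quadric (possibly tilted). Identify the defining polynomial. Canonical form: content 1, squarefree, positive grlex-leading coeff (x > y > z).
2*x^2 + 3*x*z + 2*y^2 - 2*z^2

There are 2 components. Treating them together as one polynomial.
deg p = 2. No degree-1 surface has this shape.
Against the integer gridlines: it meets the x-axis at x = 0 (among the integer gridlines); it meets the y-axis at y = 0 (among the integer gridlines); it meets the z-axis at z = 0 (among the integer gridlines).
Fitting integer coefficients to these (and the overall shape) gives p.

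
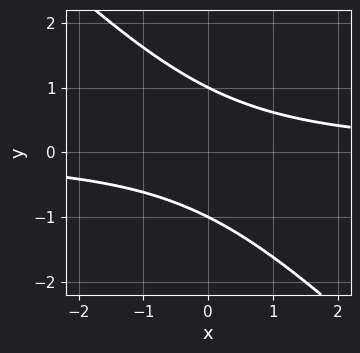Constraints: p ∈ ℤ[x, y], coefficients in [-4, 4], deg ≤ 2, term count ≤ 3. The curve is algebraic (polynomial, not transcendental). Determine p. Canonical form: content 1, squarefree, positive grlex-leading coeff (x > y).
1. deg p = 2.
2. Against the integer gridlines: the y-axis gridline crossings are at y ∈ {-1, 1}; the curve avoids every integer x-axis point in the box.
3. Putting this together gives p.

x*y + y^2 - 1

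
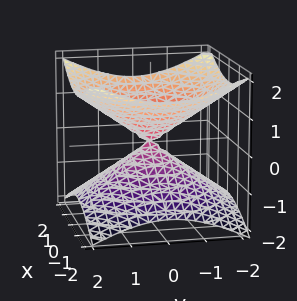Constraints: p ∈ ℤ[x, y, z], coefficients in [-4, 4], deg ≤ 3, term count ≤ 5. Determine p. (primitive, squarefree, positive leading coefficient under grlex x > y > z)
1. The degree is 2 — a double cone through the origin; a quadric.
2. Symmetries: it's symmetric under z → −z, forcing even powers of z; rotational symmetry about the z-axis ⇒ p depends on x, y only through x² + y².
3. Reading off the gridlines: it crosses the x-axis at the gridline x = 0; one z-axis crossing is at z = 0; one y-axis crossing is at y = 0; a circular section at z = -1 has radius between 1 and 2.
4. The integer polynomial consistent with all of this is the stated p.

x^2 + y^2 - 2*z^2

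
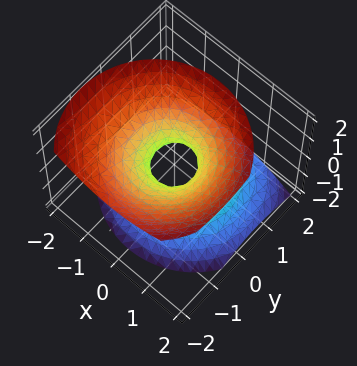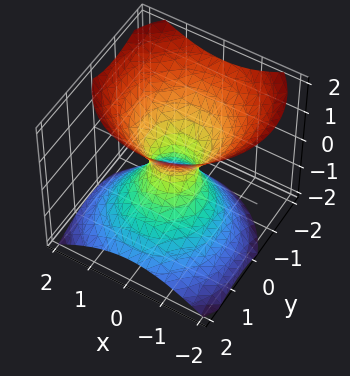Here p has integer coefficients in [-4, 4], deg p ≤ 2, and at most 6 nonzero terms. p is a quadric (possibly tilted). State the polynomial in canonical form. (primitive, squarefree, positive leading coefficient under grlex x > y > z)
3*x^2 + 3*y^2 + 2*y*z - 3*z^2 - 1

(a) deg p = 2. No degree-1 surface has this shape.
(b) Observable constraints: the surface avoids every integer z-axis point in the box.
(c) The integer polynomial consistent with all of this is the stated p.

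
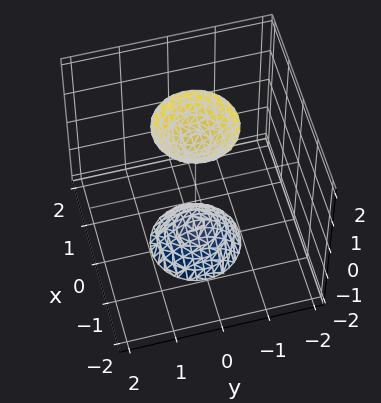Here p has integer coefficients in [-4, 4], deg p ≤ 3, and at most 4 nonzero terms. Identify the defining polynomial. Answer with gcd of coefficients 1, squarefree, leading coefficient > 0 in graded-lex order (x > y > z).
3*x^2 + 3*y^2 - z^2 + 2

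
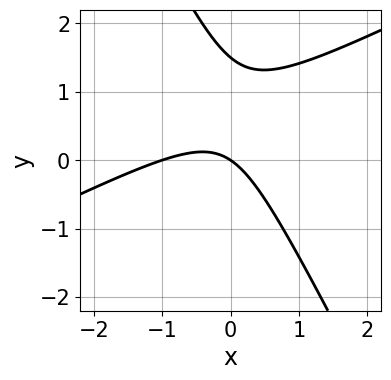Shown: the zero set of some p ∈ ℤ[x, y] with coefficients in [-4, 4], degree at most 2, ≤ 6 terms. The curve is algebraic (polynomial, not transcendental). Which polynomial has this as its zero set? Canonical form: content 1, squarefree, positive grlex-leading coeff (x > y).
The degree is 2 — a generic line meets the curve in up to 2 points.
Reading off the gridlines: one y-axis crossing is at y = 0; the x-axis gridline crossings are at x ∈ {-1, 0}.
Fitting integer coefficients to these (and the overall shape) gives p.

2*x^2 - 3*x*y - 2*y^2 + 2*x + 3*y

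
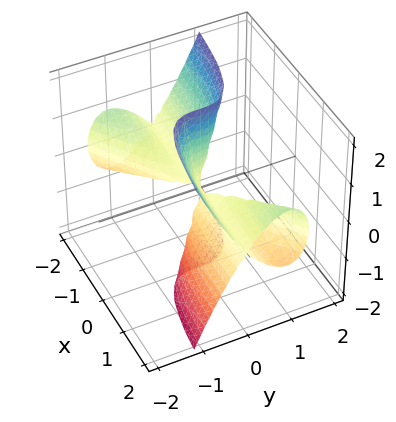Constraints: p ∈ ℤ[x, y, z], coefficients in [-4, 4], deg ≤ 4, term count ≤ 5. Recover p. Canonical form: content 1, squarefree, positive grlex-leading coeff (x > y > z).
(a) Degree: a generic line meets the surface in up to 3 points, so deg p = 3.
(b) From the axis intercepts and sections: every point of the x-axis in the box is on the surface; it crosses the y-axis at the gridline y = 0.
(c) Together with the visible shape, these determine p as stated.

2*x*y^2 - x*z^2 - 3*y^3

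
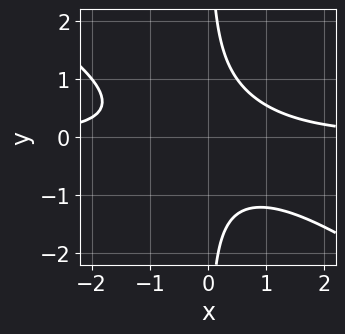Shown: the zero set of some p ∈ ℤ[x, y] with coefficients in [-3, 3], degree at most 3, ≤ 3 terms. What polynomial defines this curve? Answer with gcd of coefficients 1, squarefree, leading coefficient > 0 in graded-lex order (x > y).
2*x^2*y + 3*x*y^2 - 2

(a) deg p = 3. The shape is more complex than any degree-2 curve.
(b) Against the integer gridlines: it misses every integer gridline on the x-axis; it misses every integer gridline on the y-axis.
(c) Assembling these constraints gives the stated polynomial.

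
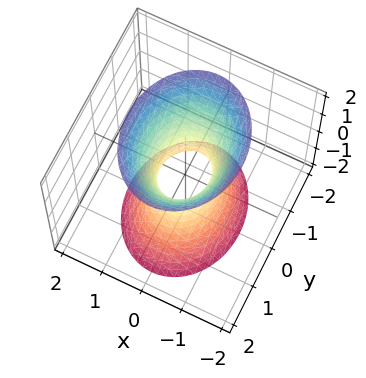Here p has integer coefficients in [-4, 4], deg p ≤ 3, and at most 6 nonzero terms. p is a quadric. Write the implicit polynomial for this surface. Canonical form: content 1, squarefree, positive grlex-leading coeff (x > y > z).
3*x^2 + 2*y^2 - z^2 - 1

1. deg p = 2. One connected sheet with a waist; a quadric.
2. Symmetries: it's symmetric under y → −y, forcing even powers of y; the z ↦ −z reflection is a symmetry, so z appears only in even powers; it's symmetric under x → −x, forcing even powers of x.
3. Reading off the gridlines: it misses every integer gridline on the z-axis.
4. Fitting integer coefficients to these (and the overall shape) gives p.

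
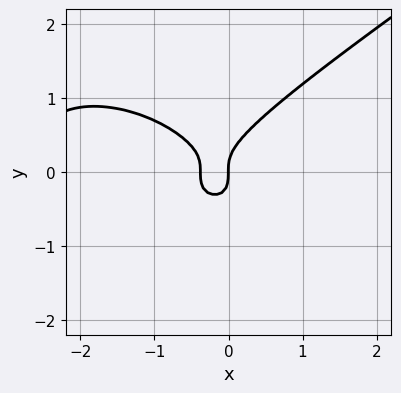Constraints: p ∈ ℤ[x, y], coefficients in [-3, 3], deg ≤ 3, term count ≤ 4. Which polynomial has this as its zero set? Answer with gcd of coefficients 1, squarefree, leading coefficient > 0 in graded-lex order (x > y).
(a) The degree is 3 — no degree-2 curve has this shape.
(b) Reading off the gridlines: it crosses the x-axis at the gridline x = 0; one y-axis crossing is at y = 0.
(c) The integer polynomial consistent with all of this is the stated p.

x^3 - 3*y^3 + 3*x^2 + x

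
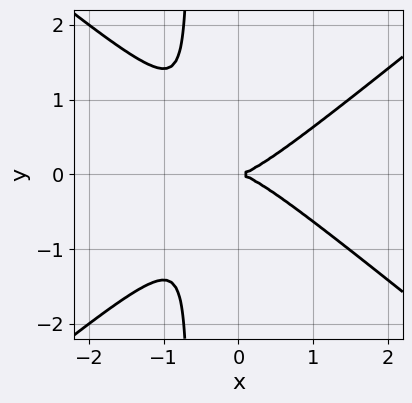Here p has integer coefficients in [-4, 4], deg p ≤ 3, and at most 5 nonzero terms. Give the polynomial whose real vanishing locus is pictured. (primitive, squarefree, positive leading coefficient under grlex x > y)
2*x^3 - 3*x*y^2 - 2*y^2

1. deg p = 3.
2. Symmetries: it's symmetric under y → −y, forcing even powers of y.
3. From the axis intercepts and sections: it meets the y-axis at y = 0 (among the integer gridlines); it crosses the x-axis at the gridline x = 0.
4. Fitting integer coefficients to these (and the overall shape) gives p.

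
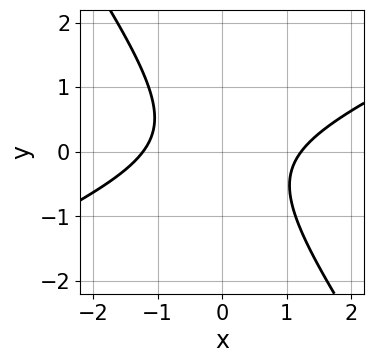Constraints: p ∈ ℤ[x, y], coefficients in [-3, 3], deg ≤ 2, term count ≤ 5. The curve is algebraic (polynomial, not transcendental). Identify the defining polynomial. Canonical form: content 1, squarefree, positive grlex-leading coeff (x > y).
Degree: no degree-1 curve has this shape, so deg p = 2.
From the visible intercepts: it misses every integer gridline on the y-axis.
Assembling these constraints gives the stated polynomial.

2*x^2 - 3*x*y - 3*y^2 - 3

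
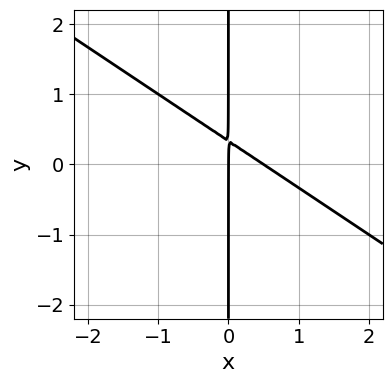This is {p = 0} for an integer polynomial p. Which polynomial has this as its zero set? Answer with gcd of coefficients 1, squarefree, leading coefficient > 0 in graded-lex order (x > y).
1. deg p = 2.
2. From the axis intercepts and sections: it meets the x-axis at x = 0 (among the integer gridlines); the visible y-axis segment lies entirely on the curve.
3. The integer polynomial consistent with all of this is the stated p.

2*x^2 + 3*x*y - x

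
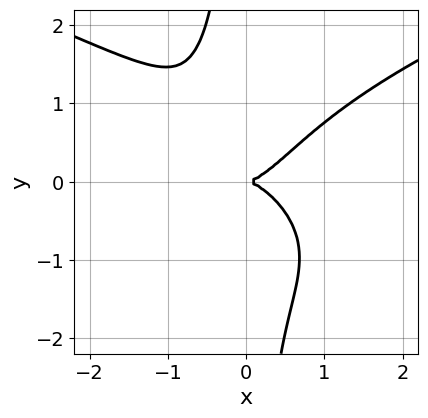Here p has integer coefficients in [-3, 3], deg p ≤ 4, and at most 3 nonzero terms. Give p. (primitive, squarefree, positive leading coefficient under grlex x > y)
x*y^3 - x^3 + y^2

1. deg p = 4. A generic line meets the curve in up to 4 points.
2. Checking where it meets the axes: it crosses the y-axis at the gridline y = 0; one x-axis crossing is at x = 0.
3. Together with the visible shape, these determine p as stated.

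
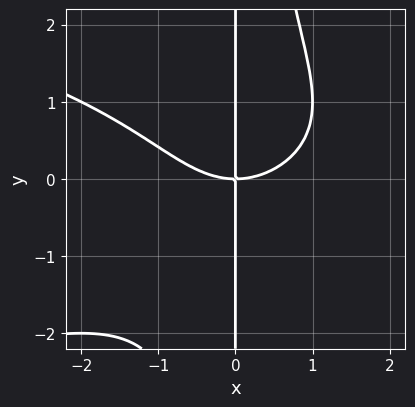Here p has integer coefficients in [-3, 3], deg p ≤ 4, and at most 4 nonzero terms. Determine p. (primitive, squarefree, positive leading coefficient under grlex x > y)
x^2*y^2 + x^3 - 2*x*y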